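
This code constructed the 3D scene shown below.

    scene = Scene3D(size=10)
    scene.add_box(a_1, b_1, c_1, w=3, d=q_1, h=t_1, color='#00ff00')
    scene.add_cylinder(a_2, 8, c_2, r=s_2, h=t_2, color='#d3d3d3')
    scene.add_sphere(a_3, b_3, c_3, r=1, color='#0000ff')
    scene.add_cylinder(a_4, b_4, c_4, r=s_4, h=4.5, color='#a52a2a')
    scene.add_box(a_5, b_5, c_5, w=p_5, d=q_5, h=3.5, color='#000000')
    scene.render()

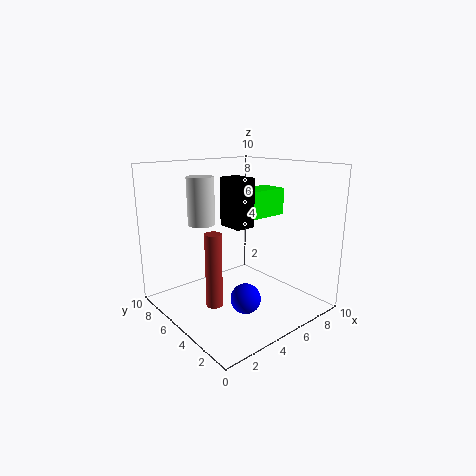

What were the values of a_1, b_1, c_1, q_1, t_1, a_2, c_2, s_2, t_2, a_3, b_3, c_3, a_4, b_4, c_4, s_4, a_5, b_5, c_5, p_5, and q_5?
a_1 = 6.5, b_1 = 5, c_1 = 6, q_1 = 2, t_1 = 2, a_2 = 4, c_2 = 5.5, s_2 = 1, t_2 = 3.5, a_3 = 4, b_3 = 3, c_3 = 1.5, a_4 = 1.5, b_4 = 3, c_4 = 2, s_4 = 0.5, a_5 = 5, b_5 = 5, c_5 = 5.5, p_5 = 1.5, q_5 = 2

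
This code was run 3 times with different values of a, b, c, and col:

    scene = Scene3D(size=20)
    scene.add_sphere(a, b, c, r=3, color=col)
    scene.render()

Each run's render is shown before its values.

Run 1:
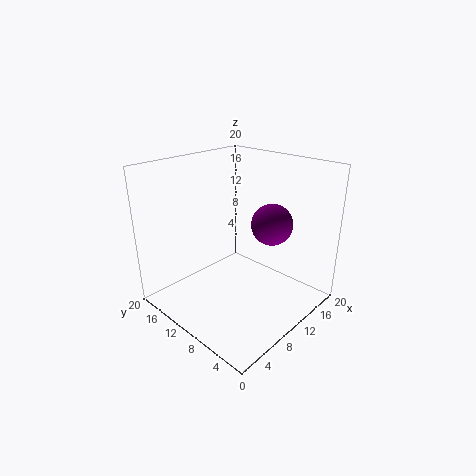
a = 15, b = 8, c = 11, col = 'purple'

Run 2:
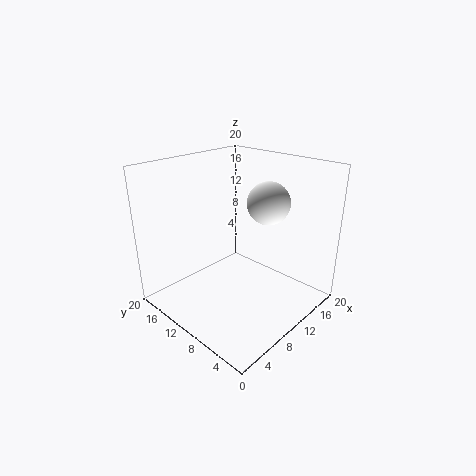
a = 14, b = 8, c = 14.5, col = 'white'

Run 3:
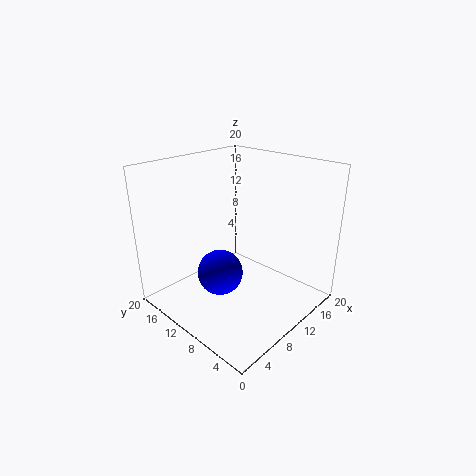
a = 6, b = 9.5, c = 6.5, col = 'blue'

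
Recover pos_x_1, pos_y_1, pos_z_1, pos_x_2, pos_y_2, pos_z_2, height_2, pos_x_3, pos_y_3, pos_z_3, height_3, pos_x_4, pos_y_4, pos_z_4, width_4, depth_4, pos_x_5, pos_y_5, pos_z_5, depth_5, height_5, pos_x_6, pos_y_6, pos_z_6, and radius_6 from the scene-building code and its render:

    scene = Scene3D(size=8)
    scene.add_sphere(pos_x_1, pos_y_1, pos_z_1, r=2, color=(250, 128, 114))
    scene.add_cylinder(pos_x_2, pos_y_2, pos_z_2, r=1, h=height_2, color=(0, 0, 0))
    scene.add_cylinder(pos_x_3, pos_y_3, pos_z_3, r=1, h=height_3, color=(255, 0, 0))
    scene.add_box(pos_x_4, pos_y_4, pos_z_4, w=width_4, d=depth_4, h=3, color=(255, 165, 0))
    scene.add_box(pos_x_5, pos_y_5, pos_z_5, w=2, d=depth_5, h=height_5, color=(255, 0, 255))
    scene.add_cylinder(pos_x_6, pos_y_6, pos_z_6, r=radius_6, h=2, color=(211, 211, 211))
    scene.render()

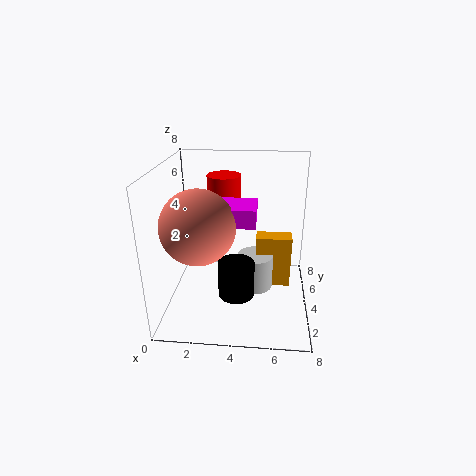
pos_x_1 = 2; pos_y_1 = 3; pos_z_1 = 5; pos_x_2 = 4; pos_y_2 = 3; pos_z_2 = 1; height_2 = 2; pos_x_3 = 3; pos_y_3 = 6; pos_z_3 = 4; height_3 = 3; pos_x_4 = 5; pos_y_4 = 4; pos_z_4 = 1; width_4 = 2; depth_4 = 1; pos_x_5 = 3; pos_y_5 = 3; pos_z_5 = 5; depth_5 = 2; height_5 = 1; pos_x_6 = 5; pos_y_6 = 4; pos_z_6 = 1; radius_6 = 1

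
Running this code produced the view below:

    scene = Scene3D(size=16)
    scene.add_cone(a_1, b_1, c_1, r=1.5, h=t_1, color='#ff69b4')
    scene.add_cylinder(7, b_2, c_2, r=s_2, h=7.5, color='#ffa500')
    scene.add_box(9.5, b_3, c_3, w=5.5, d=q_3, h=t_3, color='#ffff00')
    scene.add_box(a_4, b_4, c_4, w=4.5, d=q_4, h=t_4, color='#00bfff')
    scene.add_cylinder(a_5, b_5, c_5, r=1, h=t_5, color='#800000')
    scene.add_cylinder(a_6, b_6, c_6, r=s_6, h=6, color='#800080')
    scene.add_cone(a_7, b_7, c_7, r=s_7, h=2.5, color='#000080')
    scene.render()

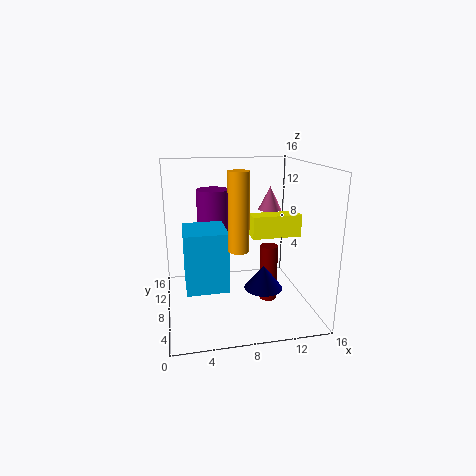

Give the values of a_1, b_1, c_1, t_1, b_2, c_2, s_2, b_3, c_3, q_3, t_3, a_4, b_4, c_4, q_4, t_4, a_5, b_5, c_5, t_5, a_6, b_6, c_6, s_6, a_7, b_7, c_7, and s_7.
a_1 = 13.5; b_1 = 14; c_1 = 9.5; t_1 = 3; b_2 = 3; c_2 = 8.5; s_2 = 1; b_3 = 7; c_3 = 8; q_3 = 2; t_3 = 2.5; a_4 = 2; b_4 = 5; c_4 = 3; q_4 = 5; t_4 = 6.5; a_5 = 11.5; b_5 = 7.5; c_5 = 0.5; t_5 = 6.5; a_6 = 6; b_6 = 13.5; c_6 = 6.5; s_6 = 2; a_7 = 10; b_7 = 4.5; c_7 = 3.5; s_7 = 2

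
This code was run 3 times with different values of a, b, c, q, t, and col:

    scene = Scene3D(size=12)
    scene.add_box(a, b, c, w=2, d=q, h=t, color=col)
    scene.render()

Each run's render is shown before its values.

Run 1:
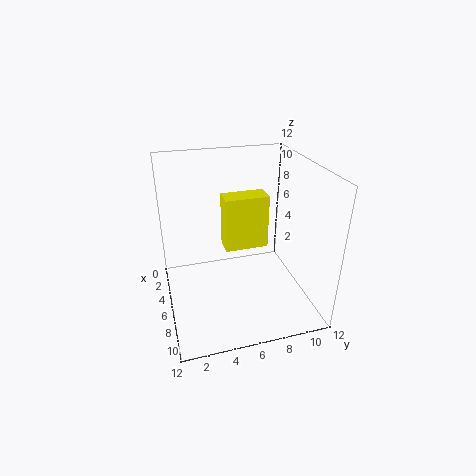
a = 2
b = 5.5
c = 3.5
q = 4
t = 5
col = 'yellow'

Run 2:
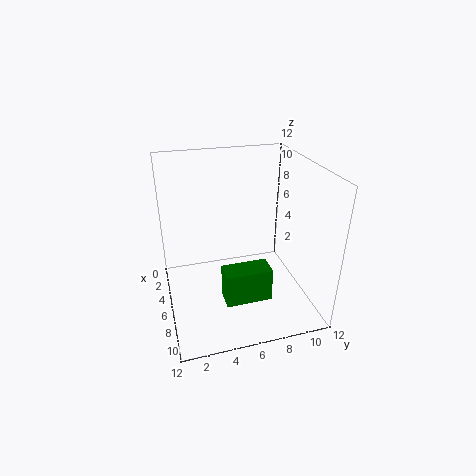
a = 6
b = 4.5
c = 0.5
q = 4
t = 3
col = 'green'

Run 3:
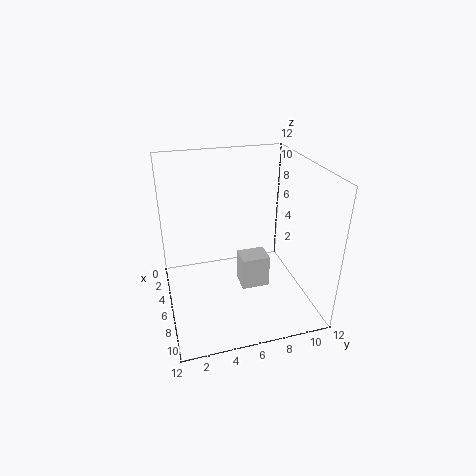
a = 4
b = 6.5
c = 0.5
q = 2.5
t = 3
col = 'lightgray'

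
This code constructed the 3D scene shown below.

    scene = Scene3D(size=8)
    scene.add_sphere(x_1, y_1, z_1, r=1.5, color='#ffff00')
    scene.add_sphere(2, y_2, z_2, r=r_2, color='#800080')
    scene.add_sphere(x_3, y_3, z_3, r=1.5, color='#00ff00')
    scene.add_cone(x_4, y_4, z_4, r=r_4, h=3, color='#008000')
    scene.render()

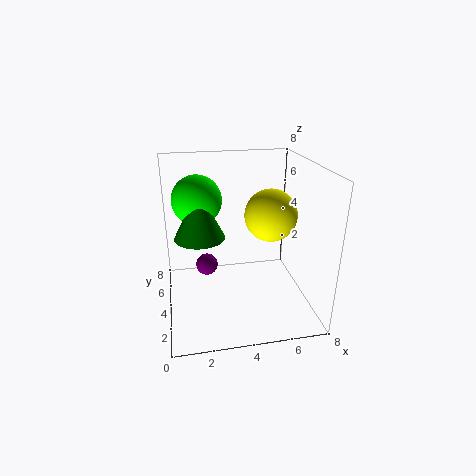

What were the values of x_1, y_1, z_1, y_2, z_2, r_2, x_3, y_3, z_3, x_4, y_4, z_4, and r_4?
x_1 = 6; y_1 = 4.5; z_1 = 5; y_2 = 1.5; z_2 = 4; r_2 = 0.5; x_3 = 2; y_3 = 6.5; z_3 = 5.5; x_4 = 2; y_4 = 5.5; z_4 = 3.5; r_4 = 1.5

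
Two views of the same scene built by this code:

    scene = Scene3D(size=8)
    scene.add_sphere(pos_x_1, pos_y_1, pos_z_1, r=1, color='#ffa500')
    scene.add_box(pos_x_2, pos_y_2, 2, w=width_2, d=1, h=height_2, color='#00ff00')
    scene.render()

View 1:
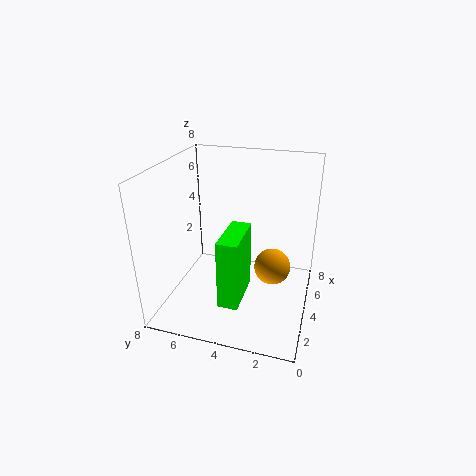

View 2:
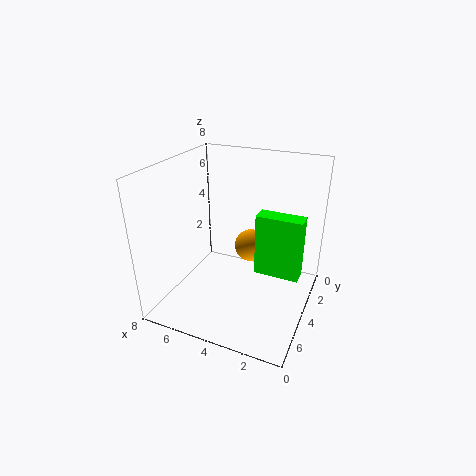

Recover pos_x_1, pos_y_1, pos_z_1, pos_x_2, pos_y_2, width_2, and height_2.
pos_x_1 = 4, pos_y_1 = 2, pos_z_1 = 2.5, pos_x_2 = 0.5, pos_y_2 = 3, width_2 = 2.5, height_2 = 3.5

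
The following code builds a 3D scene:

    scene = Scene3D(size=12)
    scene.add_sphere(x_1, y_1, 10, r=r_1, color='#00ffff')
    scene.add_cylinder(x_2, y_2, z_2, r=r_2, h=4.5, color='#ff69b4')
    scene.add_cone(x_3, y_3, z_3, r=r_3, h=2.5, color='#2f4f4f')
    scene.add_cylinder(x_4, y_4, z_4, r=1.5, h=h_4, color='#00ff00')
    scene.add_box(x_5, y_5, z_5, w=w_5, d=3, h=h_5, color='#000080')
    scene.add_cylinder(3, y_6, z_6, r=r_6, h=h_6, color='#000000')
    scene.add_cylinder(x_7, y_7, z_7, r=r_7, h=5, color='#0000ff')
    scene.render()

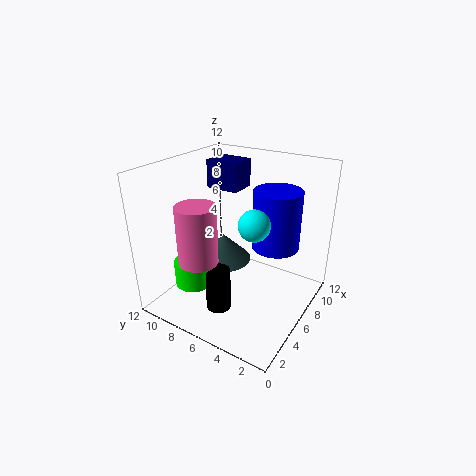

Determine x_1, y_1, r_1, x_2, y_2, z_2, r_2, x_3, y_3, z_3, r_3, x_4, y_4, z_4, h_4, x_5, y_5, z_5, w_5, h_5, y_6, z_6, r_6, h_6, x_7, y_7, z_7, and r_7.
x_1 = 1.5, y_1 = 2, r_1 = 1, x_2 = 2, y_2 = 7, z_2 = 5.5, r_2 = 1.5, x_3 = 7.5, y_3 = 8.5, z_3 = 2.5, r_3 = 2.5, x_4 = 2.5, y_4 = 8, z_4 = 3, h_4 = 2, x_5 = 8, y_5 = 7.5, z_5 = 9, w_5 = 2.5, h_5 = 2.5, y_6 = 6, z_6 = 1, r_6 = 1, h_6 = 3.5, x_7 = 8, y_7 = 3.5, z_7 = 5, r_7 = 2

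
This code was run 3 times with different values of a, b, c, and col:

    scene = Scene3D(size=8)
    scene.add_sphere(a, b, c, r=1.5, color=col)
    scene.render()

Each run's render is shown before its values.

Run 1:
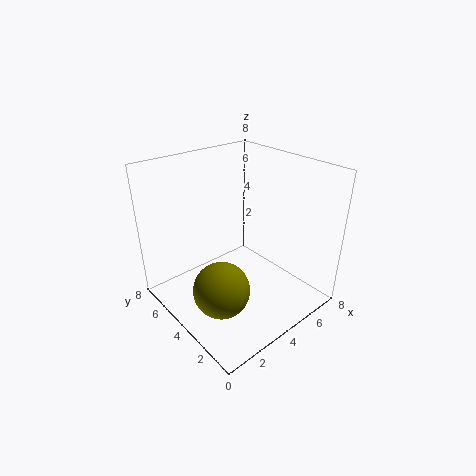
a = 2, b = 3, c = 2, col = 'olive'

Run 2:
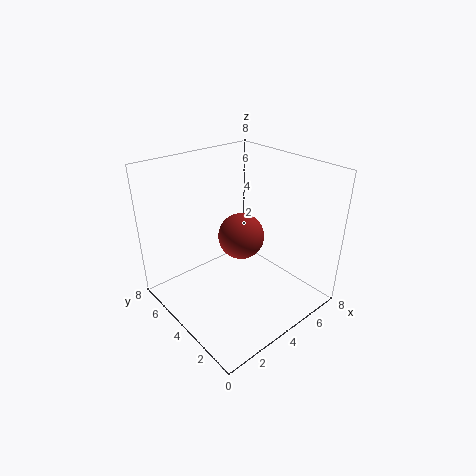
a = 6, b = 6, c = 2.5, col = 'brown'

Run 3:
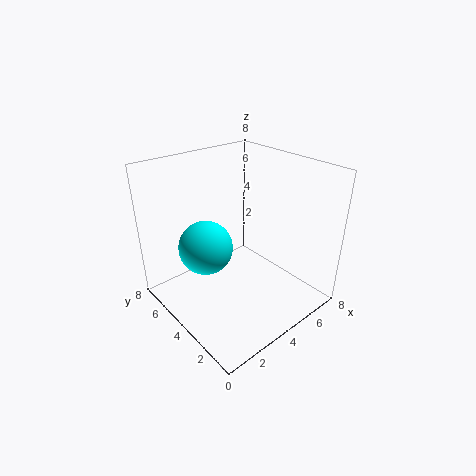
a = 2.5, b = 5, c = 3.5, col = 'cyan'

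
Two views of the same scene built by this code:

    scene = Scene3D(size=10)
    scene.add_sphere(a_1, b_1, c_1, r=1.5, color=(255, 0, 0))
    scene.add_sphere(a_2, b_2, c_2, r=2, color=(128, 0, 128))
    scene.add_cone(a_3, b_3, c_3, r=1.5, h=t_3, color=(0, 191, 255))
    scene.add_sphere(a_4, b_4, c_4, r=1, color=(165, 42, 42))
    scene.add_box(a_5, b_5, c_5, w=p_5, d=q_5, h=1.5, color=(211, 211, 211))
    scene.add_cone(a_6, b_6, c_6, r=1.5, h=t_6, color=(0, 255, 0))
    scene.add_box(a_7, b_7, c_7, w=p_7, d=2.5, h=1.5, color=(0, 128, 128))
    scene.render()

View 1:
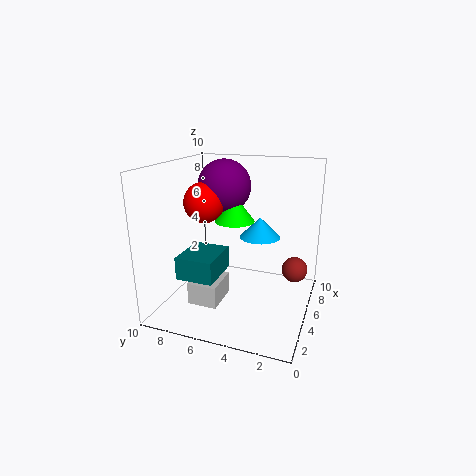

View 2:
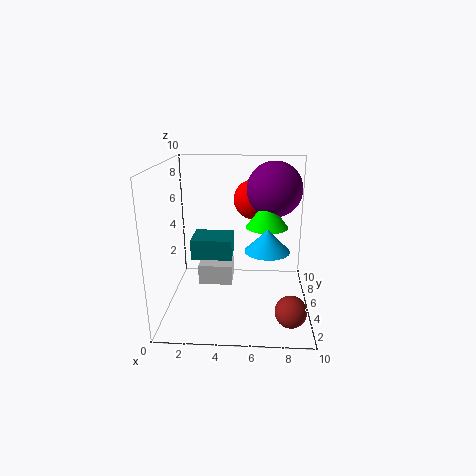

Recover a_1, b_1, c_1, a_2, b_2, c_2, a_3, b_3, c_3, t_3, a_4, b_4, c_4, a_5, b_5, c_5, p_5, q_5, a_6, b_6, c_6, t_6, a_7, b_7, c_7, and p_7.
a_1 = 6; b_1 = 8; c_1 = 7; a_2 = 7.5; b_2 = 7; c_2 = 8; a_3 = 7; b_3 = 4; c_3 = 4.5; t_3 = 1.5; a_4 = 8.5; b_4 = 1.5; c_4 = 1.5; a_5 = 2; b_5 = 5.5; c_5 = 1; p_5 = 2.5; q_5 = 2; a_6 = 7; b_6 = 6; c_6 = 5.5; t_6 = 2; a_7 = 1.5; b_7 = 5.5; c_7 = 3; p_7 = 3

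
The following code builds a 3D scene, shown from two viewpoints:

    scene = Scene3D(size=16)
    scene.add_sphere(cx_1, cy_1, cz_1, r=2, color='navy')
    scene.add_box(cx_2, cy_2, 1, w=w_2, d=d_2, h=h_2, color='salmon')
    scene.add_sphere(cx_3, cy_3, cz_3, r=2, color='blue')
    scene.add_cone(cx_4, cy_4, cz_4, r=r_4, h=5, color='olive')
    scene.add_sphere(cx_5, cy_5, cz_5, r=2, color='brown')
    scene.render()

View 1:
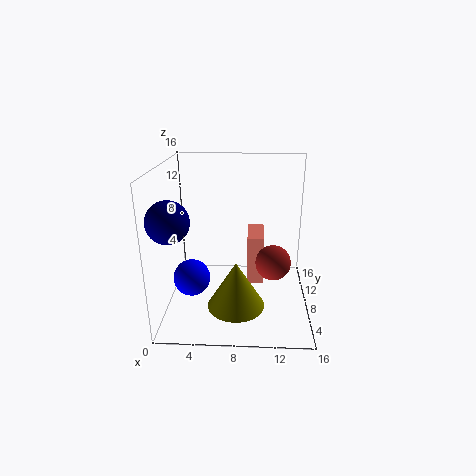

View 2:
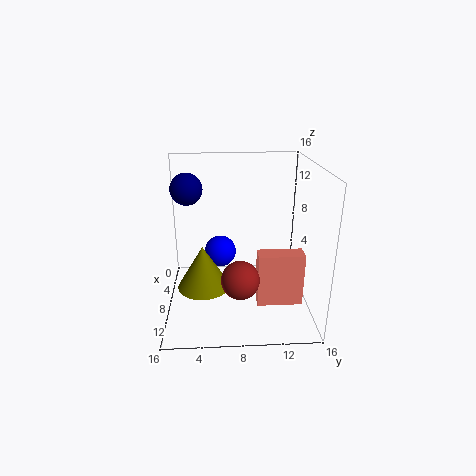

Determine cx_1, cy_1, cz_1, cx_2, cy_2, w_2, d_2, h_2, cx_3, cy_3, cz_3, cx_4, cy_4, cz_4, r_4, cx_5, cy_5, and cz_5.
cx_1 = 2
cy_1 = 2
cz_1 = 12
cx_2 = 9
cy_2 = 10
w_2 = 2
d_2 = 5
h_2 = 6
cx_3 = 3
cy_3 = 6
cz_3 = 4
cx_4 = 8
cy_4 = 4
cz_4 = 2
r_4 = 3
cx_5 = 12
cy_5 = 8
cz_5 = 5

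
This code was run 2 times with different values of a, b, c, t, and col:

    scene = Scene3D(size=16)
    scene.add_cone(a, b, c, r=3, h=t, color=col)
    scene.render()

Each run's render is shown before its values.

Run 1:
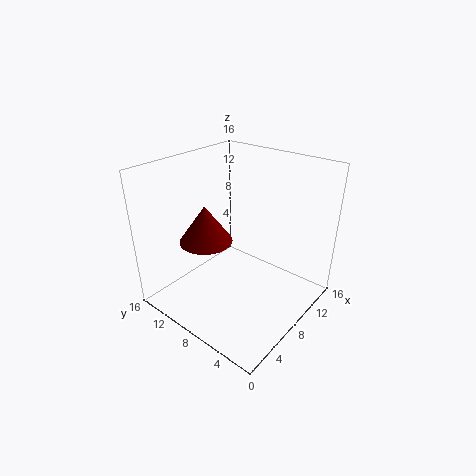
a = 6.25
b = 11.25
c = 7.25
t = 4.25
col = 'maroon'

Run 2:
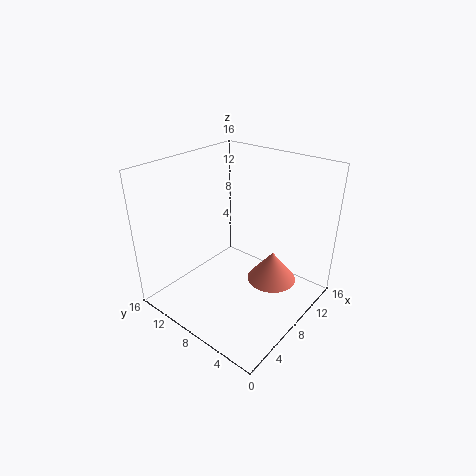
a = 12.25
b = 6
c = 1
t = 3.75
col = 'salmon'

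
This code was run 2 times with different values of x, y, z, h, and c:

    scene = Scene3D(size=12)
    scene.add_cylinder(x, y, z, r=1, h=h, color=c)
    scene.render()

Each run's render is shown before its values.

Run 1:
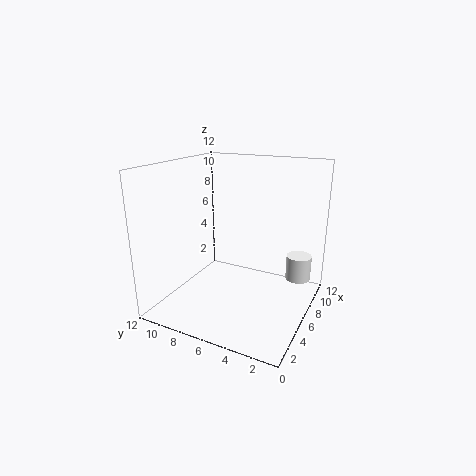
x = 7, y = 1, z = 3, h = 2, c = 'white'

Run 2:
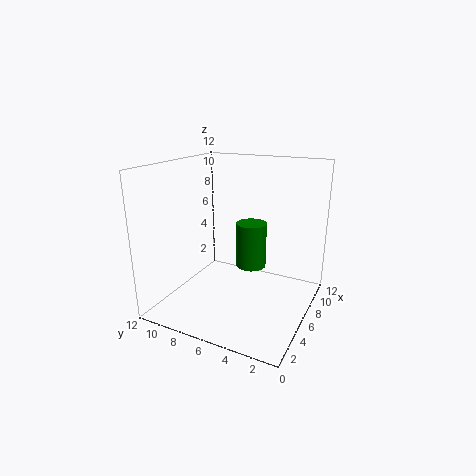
x = 2, y = 3, z = 6, h = 3, c = 'green'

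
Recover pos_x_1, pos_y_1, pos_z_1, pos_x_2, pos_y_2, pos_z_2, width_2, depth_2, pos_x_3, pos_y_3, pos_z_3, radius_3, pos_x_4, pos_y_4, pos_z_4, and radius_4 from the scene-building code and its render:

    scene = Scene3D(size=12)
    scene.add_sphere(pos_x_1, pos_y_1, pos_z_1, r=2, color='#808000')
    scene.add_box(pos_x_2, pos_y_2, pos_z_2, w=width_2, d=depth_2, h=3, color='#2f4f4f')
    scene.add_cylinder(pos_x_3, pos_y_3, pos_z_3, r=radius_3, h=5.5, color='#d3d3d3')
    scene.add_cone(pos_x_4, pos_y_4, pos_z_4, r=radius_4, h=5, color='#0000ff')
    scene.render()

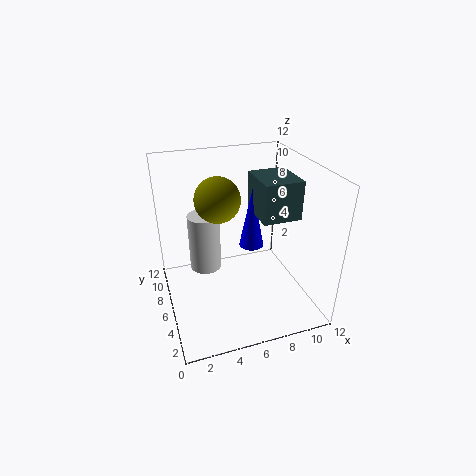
pos_x_1 = 5, pos_y_1 = 8.5, pos_z_1 = 8.5, pos_x_2 = 7, pos_y_2 = 3, pos_z_2 = 8.5, width_2 = 3, depth_2 = 3.5, pos_x_3 = 4, pos_y_3 = 10, pos_z_3 = 1, radius_3 = 1.5, pos_x_4 = 7, pos_y_4 = 5.5, pos_z_4 = 5.5, radius_4 = 1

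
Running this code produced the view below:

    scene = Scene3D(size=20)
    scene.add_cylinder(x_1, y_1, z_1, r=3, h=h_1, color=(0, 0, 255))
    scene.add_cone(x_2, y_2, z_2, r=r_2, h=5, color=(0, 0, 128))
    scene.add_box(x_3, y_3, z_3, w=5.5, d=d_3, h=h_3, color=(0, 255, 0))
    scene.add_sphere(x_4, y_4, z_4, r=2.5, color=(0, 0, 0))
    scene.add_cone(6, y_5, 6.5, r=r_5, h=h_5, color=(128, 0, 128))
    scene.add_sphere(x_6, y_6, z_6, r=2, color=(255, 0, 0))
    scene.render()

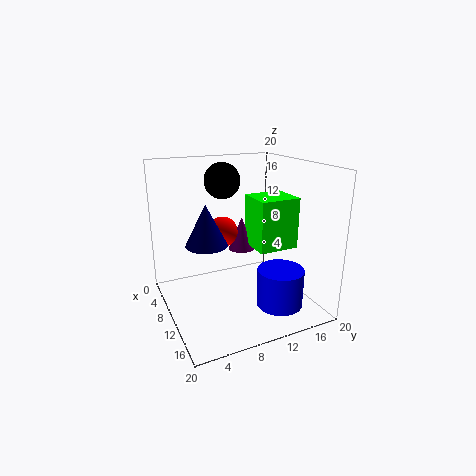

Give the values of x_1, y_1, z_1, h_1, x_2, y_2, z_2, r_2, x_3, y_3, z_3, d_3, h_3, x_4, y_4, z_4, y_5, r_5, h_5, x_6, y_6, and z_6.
x_1 = 16.5
y_1 = 13
z_1 = 2.5
h_1 = 5
x_2 = 14
y_2 = 4
z_2 = 11.5
r_2 = 2.5
x_3 = 6
y_3 = 13
z_3 = 7.5
d_3 = 6
h_3 = 7.5
x_4 = 7
y_4 = 9
z_4 = 17.5
y_5 = 12.5
r_5 = 2
h_5 = 5
x_6 = 10.5
y_6 = 7.5
z_6 = 11.5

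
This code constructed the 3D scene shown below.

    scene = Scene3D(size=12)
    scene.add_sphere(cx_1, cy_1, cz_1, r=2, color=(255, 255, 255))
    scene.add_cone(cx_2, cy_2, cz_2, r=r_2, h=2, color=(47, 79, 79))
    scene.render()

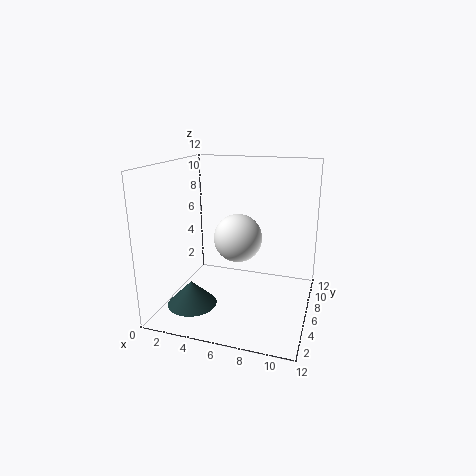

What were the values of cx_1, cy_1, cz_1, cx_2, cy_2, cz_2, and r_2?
cx_1 = 6, cy_1 = 6, cz_1 = 6, cx_2 = 3, cy_2 = 3, cz_2 = 1, r_2 = 2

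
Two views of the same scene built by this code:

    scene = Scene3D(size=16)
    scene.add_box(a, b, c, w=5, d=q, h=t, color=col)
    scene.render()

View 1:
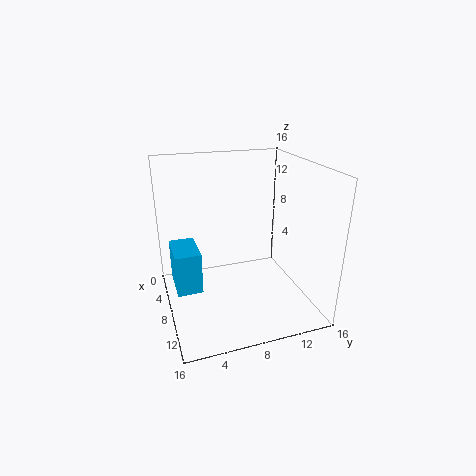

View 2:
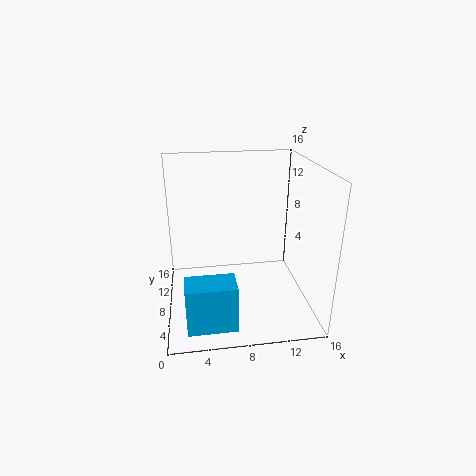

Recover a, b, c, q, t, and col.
a = 2, b = 1, c = 1, q = 3, t = 5, col = 'deepskyblue'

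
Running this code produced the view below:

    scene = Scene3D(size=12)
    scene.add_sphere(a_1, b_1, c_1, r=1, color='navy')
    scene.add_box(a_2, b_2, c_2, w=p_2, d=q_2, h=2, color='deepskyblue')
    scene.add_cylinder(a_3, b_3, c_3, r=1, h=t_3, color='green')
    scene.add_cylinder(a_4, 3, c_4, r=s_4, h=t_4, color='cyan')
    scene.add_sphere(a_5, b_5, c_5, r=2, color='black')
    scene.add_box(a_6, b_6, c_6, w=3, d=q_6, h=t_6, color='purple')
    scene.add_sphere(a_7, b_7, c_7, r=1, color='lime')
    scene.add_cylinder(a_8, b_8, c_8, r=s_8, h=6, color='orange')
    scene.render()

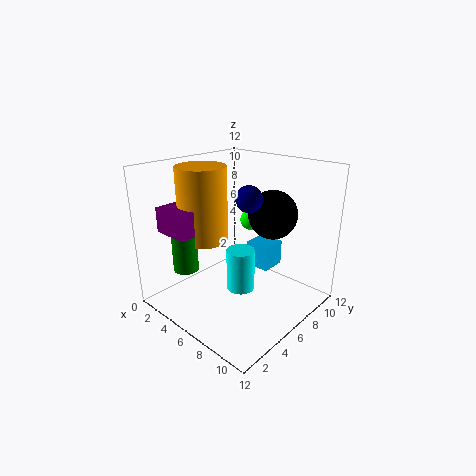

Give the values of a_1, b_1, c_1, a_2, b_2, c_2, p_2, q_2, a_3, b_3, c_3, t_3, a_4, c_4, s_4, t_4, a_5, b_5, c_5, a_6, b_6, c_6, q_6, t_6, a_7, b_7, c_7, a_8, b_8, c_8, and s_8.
a_1 = 8; b_1 = 5; c_1 = 10; a_2 = 7; b_2 = 6; c_2 = 4; p_2 = 2; q_2 = 2; a_3 = 4; b_3 = 2; c_3 = 4; t_3 = 4; a_4 = 9; c_4 = 4; s_4 = 1; t_4 = 3; a_5 = 8; b_5 = 8; c_5 = 8; a_6 = 2; b_6 = 1; c_6 = 7; q_6 = 4; t_6 = 2; a_7 = 4; b_7 = 10; c_7 = 6; a_8 = 4; b_8 = 4; c_8 = 6; s_8 = 2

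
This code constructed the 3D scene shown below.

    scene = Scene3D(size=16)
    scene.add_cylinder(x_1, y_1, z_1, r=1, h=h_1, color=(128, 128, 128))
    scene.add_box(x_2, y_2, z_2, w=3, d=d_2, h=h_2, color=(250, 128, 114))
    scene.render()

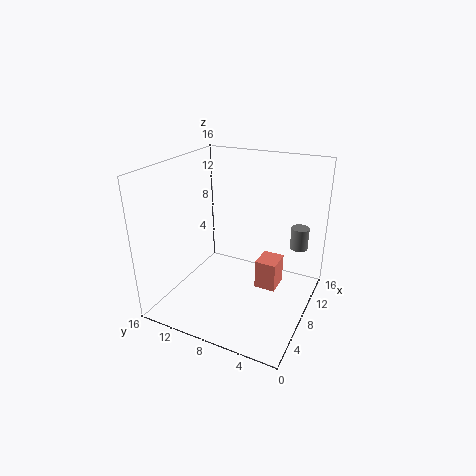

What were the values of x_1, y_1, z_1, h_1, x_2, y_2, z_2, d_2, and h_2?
x_1 = 11.5
y_1 = 2
z_1 = 6.5
h_1 = 2.5
x_2 = 9.5
y_2 = 4
z_2 = 1
d_2 = 2.5
h_2 = 3.5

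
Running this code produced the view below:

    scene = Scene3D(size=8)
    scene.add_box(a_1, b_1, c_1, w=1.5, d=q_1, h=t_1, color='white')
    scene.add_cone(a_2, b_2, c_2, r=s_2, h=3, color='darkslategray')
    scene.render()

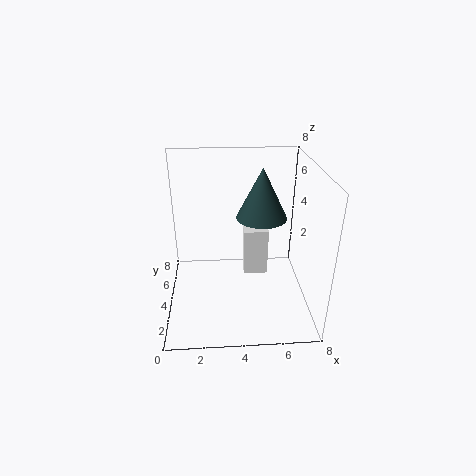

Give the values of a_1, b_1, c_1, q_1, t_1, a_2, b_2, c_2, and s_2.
a_1 = 4.5, b_1 = 5.5, c_1 = 0.5, q_1 = 1, t_1 = 3, a_2 = 5.5, b_2 = 5.5, c_2 = 4.5, s_2 = 1.5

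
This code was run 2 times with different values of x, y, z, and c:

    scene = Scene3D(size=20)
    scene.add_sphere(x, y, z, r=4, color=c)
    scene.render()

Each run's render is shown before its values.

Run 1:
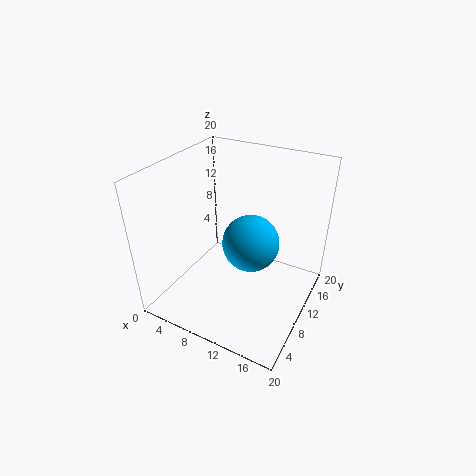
x = 11.5, y = 11, z = 9, c = 'deepskyblue'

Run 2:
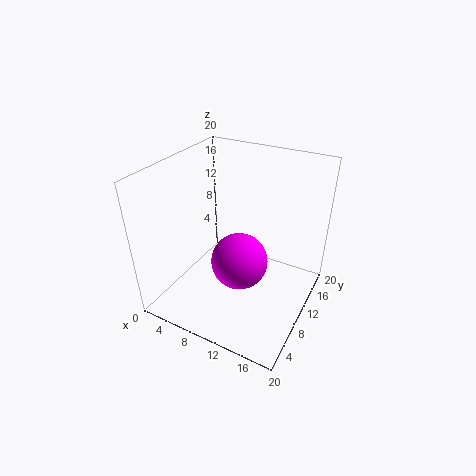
x = 10.5, y = 9.5, z = 6.5, c = 'magenta'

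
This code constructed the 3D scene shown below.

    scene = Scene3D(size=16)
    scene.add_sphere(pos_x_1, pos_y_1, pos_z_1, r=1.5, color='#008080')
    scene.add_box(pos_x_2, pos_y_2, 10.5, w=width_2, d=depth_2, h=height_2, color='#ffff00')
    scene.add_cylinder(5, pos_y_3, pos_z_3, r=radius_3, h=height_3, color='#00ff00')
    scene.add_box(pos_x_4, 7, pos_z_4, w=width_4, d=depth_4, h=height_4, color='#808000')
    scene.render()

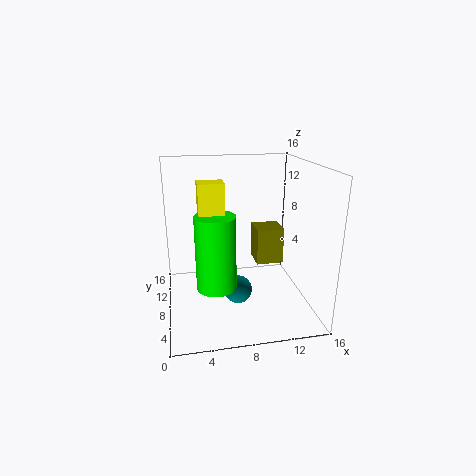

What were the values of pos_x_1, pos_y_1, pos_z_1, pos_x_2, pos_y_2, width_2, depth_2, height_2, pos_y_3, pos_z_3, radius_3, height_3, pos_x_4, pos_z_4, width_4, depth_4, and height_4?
pos_x_1 = 7.5, pos_y_1 = 5.5, pos_z_1 = 3, pos_x_2 = 3.5, pos_y_2 = 4, width_2 = 2.5, depth_2 = 2, height_2 = 4.5, pos_y_3 = 4, pos_z_3 = 4.5, radius_3 = 2, height_3 = 7.5, pos_x_4 = 10, pos_z_4 = 5, width_4 = 3, depth_4 = 3, height_4 = 4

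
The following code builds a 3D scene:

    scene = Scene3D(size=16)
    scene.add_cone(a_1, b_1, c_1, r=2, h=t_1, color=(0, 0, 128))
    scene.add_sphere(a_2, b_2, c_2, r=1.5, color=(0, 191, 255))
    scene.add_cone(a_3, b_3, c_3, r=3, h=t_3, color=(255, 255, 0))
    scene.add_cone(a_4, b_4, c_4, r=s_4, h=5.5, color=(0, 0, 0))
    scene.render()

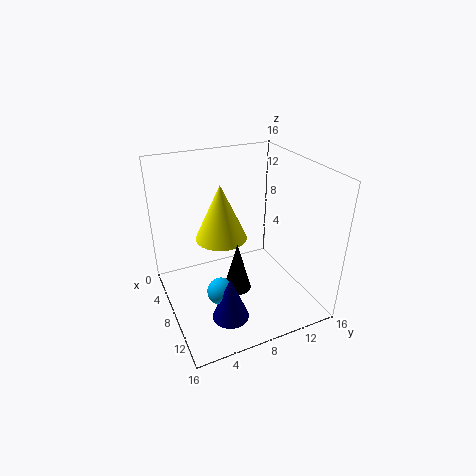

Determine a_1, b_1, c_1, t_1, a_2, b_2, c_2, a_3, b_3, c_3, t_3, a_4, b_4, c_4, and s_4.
a_1 = 11.5; b_1 = 5.5; c_1 = 0.5; t_1 = 5; a_2 = 10; b_2 = 5; c_2 = 3; a_3 = 5.5; b_3 = 7; c_3 = 7; t_3 = 6.5; a_4 = 10; b_4 = 7; c_4 = 3; s_4 = 1.5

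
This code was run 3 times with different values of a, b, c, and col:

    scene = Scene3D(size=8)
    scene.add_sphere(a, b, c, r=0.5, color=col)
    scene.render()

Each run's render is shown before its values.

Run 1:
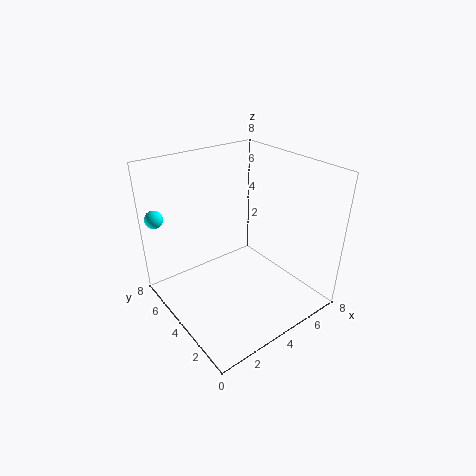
a = 0.5
b = 7
c = 5
col = 'cyan'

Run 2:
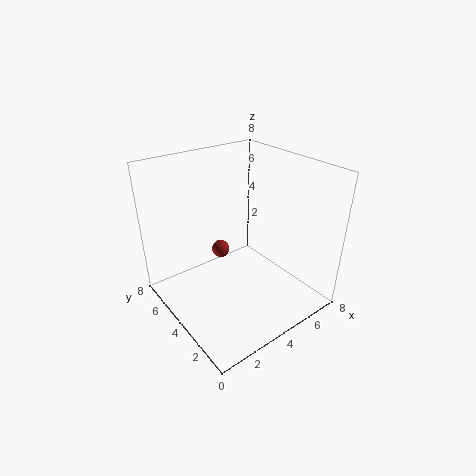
a = 3.5
b = 5
c = 3
col = 'brown'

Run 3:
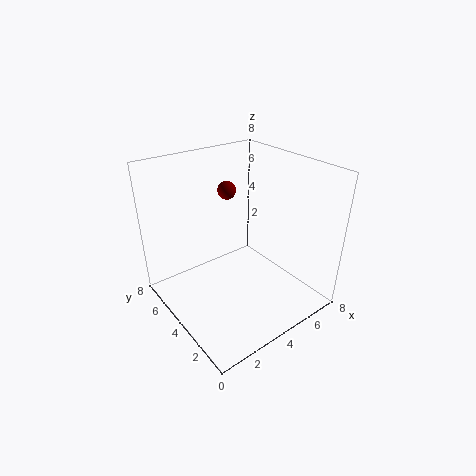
a = 4
b = 5
c = 6.5
col = 'maroon'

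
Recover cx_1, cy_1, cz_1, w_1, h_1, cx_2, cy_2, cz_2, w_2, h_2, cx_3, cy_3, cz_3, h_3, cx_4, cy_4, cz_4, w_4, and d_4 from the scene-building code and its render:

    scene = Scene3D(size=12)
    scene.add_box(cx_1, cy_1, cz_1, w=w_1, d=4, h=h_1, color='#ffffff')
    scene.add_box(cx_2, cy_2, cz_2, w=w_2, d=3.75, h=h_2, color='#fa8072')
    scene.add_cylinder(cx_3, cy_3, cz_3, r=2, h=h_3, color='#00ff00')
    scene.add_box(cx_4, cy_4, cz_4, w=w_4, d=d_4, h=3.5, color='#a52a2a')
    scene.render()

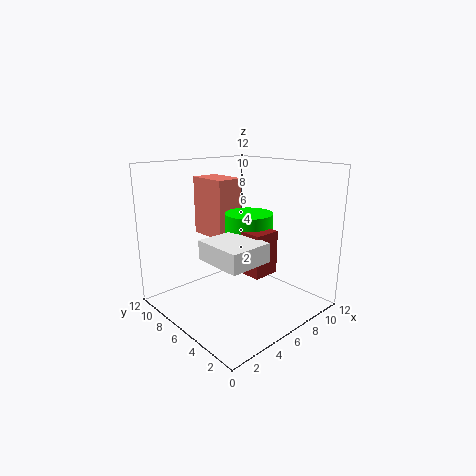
cx_1 = 2, cy_1 = 2, cz_1 = 5.25, w_1 = 3.5, h_1 = 1.5, cx_2 = 5.75, cy_2 = 8, cz_2 = 5.25, w_2 = 2.5, h_2 = 5.25, cx_3 = 7, cy_3 = 5.75, cz_3 = 6.25, h_3 = 1.75, cx_4 = 5.25, cy_4 = 3, cz_4 = 3.5, w_4 = 2.25, d_4 = 2.5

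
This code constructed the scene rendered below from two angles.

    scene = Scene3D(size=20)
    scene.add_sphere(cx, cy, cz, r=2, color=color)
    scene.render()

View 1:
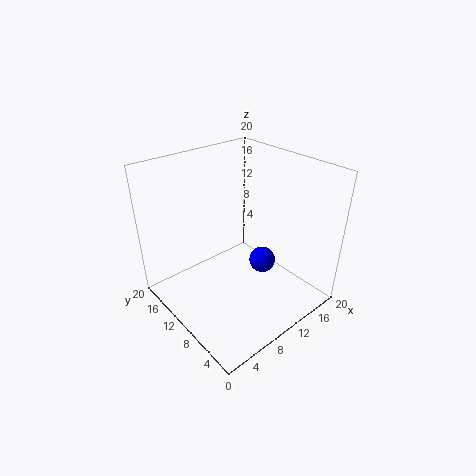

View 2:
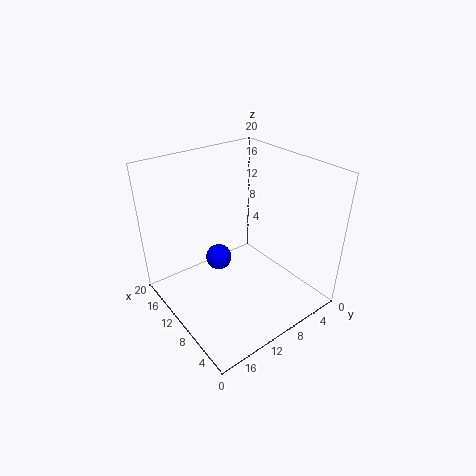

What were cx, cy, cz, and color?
cx = 15, cy = 10, cz = 4, color = 'blue'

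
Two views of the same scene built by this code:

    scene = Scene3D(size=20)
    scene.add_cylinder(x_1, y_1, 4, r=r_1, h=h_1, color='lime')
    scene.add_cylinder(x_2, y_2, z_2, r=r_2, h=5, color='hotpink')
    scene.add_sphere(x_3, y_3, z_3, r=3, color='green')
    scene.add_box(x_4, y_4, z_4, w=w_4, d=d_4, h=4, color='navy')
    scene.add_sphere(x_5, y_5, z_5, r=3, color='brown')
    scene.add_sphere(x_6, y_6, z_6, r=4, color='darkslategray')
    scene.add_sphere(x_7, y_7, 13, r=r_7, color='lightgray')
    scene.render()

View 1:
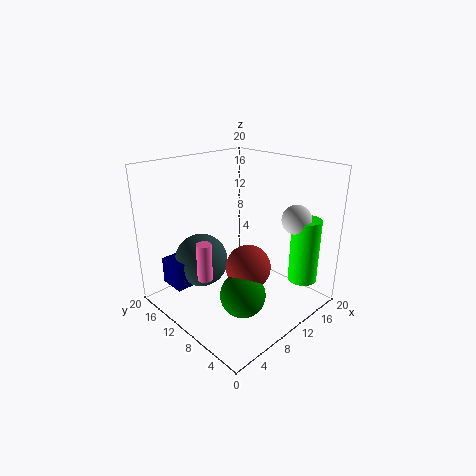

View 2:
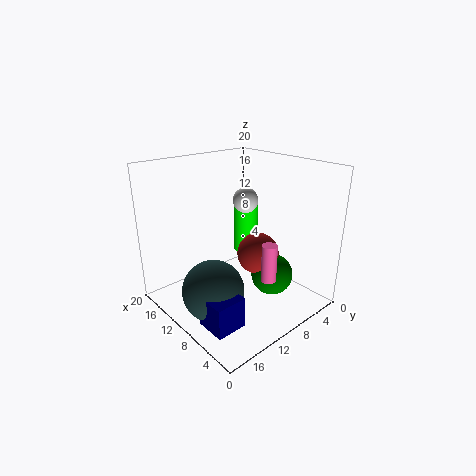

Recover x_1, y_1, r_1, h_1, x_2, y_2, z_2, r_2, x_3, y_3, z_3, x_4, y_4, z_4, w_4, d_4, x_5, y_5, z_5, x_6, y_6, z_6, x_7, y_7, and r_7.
x_1 = 16
y_1 = 3
r_1 = 2
h_1 = 9
x_2 = 4
y_2 = 10
z_2 = 6
r_2 = 1
x_3 = 7
y_3 = 6
z_3 = 4
x_4 = 3
y_4 = 15
z_4 = 2
w_4 = 4
d_4 = 4
x_5 = 9
y_5 = 7
z_5 = 7
x_6 = 8
y_6 = 16
z_6 = 5
x_7 = 15
y_7 = 4
r_7 = 2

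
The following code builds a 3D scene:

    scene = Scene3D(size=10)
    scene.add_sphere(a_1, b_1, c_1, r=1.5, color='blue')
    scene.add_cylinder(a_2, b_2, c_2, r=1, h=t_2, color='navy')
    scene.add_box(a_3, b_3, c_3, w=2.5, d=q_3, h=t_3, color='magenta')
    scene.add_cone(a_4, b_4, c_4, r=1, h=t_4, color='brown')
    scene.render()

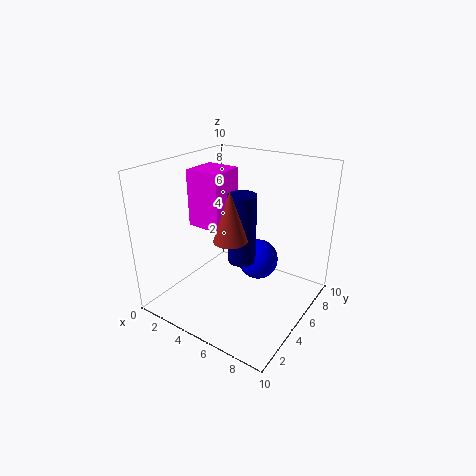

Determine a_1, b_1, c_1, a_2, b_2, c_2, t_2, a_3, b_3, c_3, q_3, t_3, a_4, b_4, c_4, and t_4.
a_1 = 5.5, b_1 = 7, c_1 = 2.5, a_2 = 5, b_2 = 5.5, c_2 = 3, t_2 = 5, a_3 = 1.5, b_3 = 4, c_3 = 5.5, q_3 = 2.5, t_3 = 4, a_4 = 6.5, b_4 = 2, c_4 = 6.5, t_4 = 3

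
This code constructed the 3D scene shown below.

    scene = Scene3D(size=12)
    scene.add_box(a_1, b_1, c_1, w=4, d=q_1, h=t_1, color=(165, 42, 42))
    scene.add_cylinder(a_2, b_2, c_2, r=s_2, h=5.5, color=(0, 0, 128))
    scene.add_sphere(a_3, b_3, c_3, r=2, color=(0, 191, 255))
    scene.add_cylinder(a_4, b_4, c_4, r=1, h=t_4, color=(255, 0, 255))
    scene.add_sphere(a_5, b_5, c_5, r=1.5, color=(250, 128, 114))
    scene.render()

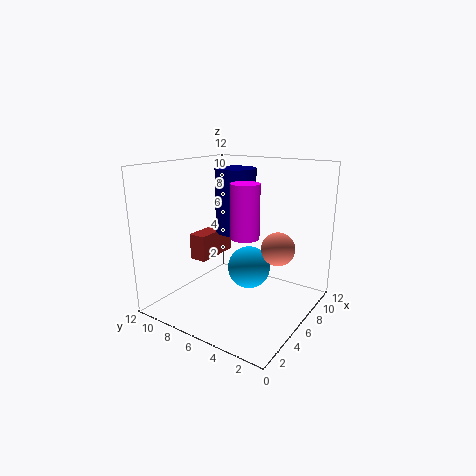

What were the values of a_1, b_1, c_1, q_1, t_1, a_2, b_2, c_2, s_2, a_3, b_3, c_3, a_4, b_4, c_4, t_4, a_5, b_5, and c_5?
a_1 = 4.5
b_1 = 8.5
c_1 = 3.75
q_1 = 1.5
t_1 = 2.25
a_2 = 7.5
b_2 = 7.25
c_2 = 6
s_2 = 1.75
a_3 = 9
b_3 = 6.75
c_3 = 2
a_4 = 2.75
b_4 = 3.25
c_4 = 7.5
t_4 = 3.75
a_5 = 9
b_5 = 3.75
c_5 = 4.5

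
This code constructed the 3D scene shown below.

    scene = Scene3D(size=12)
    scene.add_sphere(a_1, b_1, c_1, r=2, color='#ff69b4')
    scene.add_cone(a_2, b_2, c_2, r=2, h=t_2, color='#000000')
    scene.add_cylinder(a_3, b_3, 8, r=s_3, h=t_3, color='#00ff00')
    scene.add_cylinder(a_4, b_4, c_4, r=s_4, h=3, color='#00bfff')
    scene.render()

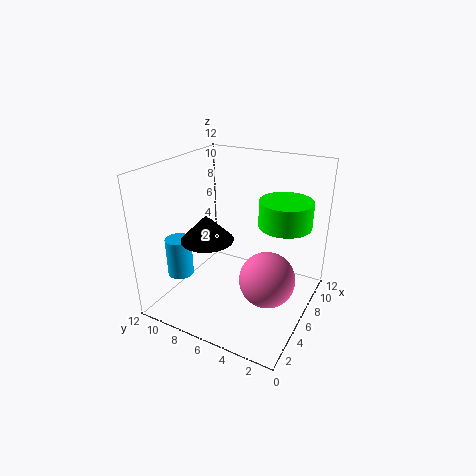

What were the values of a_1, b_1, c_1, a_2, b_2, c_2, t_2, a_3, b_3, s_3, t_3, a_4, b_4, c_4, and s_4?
a_1 = 3; b_1 = 2; c_1 = 5; a_2 = 3; b_2 = 7; c_2 = 7; t_2 = 2; a_3 = 6; b_3 = 2; s_3 = 2; t_3 = 2; a_4 = 2; b_4 = 9; c_4 = 4; s_4 = 1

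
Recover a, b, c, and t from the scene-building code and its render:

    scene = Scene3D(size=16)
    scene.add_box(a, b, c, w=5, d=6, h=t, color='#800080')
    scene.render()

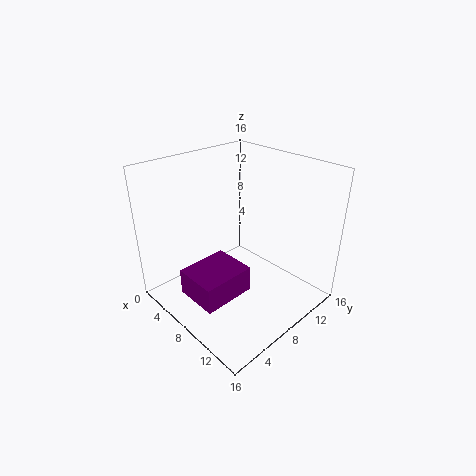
a = 5, b = 2, c = 2, t = 3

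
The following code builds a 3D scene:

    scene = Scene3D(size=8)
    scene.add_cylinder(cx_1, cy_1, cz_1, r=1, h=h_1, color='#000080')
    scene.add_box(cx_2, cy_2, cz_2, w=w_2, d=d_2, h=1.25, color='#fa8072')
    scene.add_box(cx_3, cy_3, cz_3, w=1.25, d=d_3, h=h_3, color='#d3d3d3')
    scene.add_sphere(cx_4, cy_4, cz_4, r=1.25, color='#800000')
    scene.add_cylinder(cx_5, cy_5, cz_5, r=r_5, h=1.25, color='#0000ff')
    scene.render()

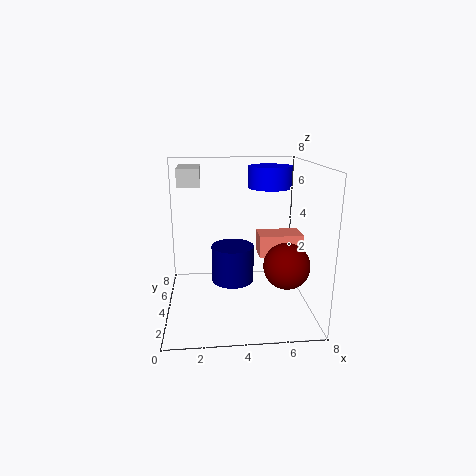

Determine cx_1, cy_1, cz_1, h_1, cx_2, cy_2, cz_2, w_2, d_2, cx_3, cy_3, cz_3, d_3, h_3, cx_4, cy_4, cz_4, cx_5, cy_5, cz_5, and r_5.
cx_1 = 3.5; cy_1 = 1.5; cz_1 = 2.75; h_1 = 1.75; cx_2 = 5.25; cy_2 = 4; cz_2 = 2.75; w_2 = 2.5; d_2 = 1.5; cx_3 = 0.75; cy_3 = 4.5; cz_3 = 6.75; d_3 = 2.25; h_3 = 1; cx_4 = 6.5; cy_4 = 2.75; cz_4 = 2.75; cx_5 = 6; cy_5 = 5.5; cz_5 = 6.5; r_5 = 1.25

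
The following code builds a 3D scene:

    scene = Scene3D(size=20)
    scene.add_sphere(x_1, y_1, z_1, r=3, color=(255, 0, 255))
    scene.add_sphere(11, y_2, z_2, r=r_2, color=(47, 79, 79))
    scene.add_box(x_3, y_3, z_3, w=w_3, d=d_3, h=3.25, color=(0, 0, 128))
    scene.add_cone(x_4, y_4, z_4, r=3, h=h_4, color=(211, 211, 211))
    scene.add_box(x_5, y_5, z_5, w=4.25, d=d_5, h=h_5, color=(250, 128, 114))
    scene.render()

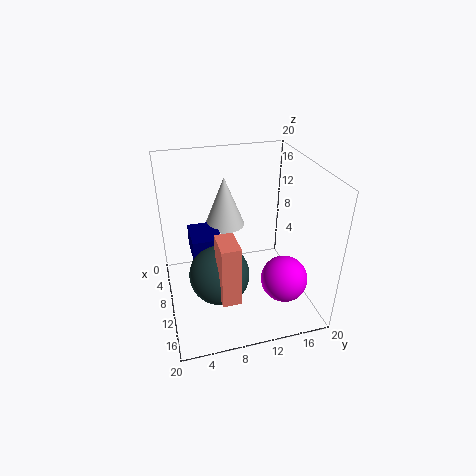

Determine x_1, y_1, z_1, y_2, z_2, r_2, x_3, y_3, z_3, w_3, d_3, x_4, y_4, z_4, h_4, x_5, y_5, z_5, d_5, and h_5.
x_1 = 16.25, y_1 = 14.5, z_1 = 6.75, y_2 = 7, z_2 = 5, r_2 = 4.25, x_3 = 4, y_3 = 3.75, z_3 = 6.5, w_3 = 5.5, d_3 = 4.25, x_4 = 4.25, y_4 = 9.5, z_4 = 9.25, h_4 = 7.5, x_5 = 12, y_5 = 6.25, z_5 = 3.75, d_5 = 2.5, h_5 = 8.5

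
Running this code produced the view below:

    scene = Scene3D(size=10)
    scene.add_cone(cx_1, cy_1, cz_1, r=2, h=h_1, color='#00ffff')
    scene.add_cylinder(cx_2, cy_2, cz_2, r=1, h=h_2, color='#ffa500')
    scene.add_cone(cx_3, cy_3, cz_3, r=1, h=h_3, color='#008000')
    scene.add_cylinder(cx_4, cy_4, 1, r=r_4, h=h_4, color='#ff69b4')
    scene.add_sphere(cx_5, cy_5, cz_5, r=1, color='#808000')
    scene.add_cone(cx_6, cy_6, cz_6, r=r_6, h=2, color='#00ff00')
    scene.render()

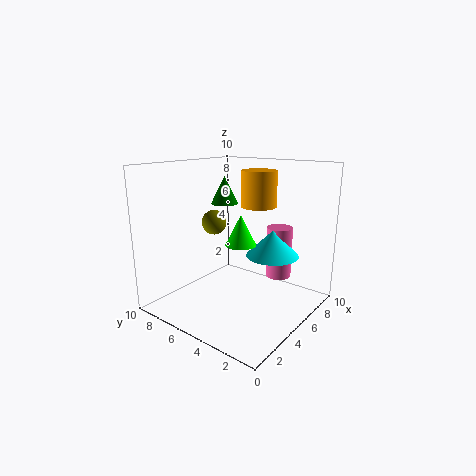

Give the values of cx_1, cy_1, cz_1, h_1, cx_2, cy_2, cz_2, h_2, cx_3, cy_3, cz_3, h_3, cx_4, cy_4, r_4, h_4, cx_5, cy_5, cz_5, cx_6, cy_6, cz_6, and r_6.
cx_1 = 8; cy_1 = 4; cz_1 = 3; h_1 = 2; cx_2 = 3; cy_2 = 2; cz_2 = 8; h_2 = 2; cx_3 = 6; cy_3 = 7; cz_3 = 7; h_3 = 2; cx_4 = 9; cy_4 = 4; r_4 = 1; h_4 = 4; cx_5 = 7; cy_5 = 9; cz_5 = 5; cx_6 = 4; cy_6 = 4; cz_6 = 5; r_6 = 1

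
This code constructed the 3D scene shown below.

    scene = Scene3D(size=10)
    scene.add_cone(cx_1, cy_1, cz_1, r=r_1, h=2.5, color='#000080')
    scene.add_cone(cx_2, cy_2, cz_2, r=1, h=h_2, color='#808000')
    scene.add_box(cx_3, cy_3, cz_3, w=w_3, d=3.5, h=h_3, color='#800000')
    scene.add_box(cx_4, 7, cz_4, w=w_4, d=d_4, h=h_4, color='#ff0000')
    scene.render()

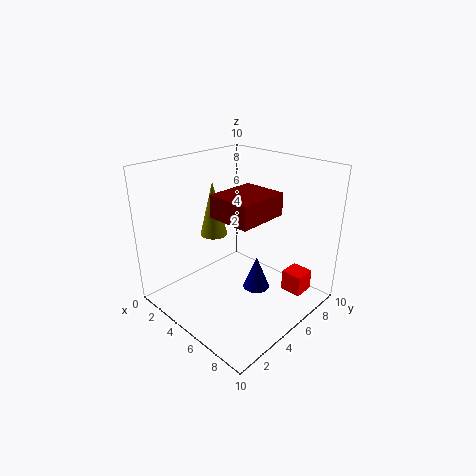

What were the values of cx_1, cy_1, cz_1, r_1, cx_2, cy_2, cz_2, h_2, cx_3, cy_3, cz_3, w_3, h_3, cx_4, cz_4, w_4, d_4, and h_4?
cx_1 = 5.5
cy_1 = 6.5
cz_1 = 0.5
r_1 = 1
cx_2 = 2.5
cy_2 = 5
cz_2 = 4.5
h_2 = 4
cx_3 = 4.5
cy_3 = 3
cz_3 = 7
w_3 = 3
h_3 = 1.5
cx_4 = 7.5
cz_4 = 1
w_4 = 1.5
d_4 = 1.5
h_4 = 1.5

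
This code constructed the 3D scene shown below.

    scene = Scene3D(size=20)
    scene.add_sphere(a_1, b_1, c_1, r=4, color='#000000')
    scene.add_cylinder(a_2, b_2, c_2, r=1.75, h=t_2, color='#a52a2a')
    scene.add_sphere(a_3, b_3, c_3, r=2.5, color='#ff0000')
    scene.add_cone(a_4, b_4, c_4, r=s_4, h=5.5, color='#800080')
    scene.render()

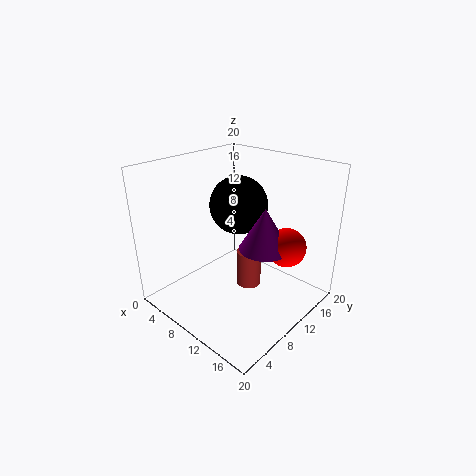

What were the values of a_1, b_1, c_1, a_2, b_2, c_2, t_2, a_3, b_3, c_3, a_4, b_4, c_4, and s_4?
a_1 = 9; b_1 = 11.25; c_1 = 14.25; a_2 = 11; b_2 = 11.25; c_2 = 2.5; t_2 = 5.25; a_3 = 17; b_3 = 11.5; c_3 = 10.5; a_4 = 14.75; b_4 = 9.75; c_4 = 10.25; s_4 = 3.25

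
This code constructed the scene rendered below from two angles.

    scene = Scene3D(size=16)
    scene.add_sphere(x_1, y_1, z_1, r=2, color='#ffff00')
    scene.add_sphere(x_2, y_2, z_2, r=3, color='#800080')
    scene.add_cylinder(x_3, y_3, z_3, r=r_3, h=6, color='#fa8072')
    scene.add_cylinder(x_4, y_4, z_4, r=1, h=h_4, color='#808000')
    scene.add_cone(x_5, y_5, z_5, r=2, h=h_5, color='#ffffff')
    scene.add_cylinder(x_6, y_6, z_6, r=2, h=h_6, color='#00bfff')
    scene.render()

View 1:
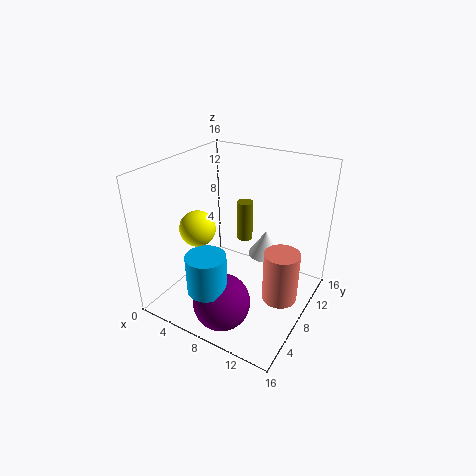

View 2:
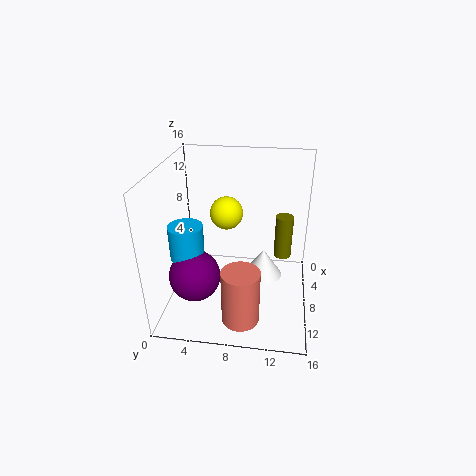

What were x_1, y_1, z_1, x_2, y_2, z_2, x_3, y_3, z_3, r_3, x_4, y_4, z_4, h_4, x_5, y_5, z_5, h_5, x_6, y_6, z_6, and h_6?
x_1 = 4, y_1 = 6, z_1 = 9, x_2 = 9, y_2 = 3, z_2 = 3, x_3 = 13, y_3 = 9, z_3 = 1, r_3 = 2, x_4 = 6, y_4 = 13, z_4 = 5, h_4 = 5, x_5 = 10, y_5 = 11, z_5 = 5, h_5 = 3, x_6 = 8, y_6 = 2, z_6 = 5, h_6 = 4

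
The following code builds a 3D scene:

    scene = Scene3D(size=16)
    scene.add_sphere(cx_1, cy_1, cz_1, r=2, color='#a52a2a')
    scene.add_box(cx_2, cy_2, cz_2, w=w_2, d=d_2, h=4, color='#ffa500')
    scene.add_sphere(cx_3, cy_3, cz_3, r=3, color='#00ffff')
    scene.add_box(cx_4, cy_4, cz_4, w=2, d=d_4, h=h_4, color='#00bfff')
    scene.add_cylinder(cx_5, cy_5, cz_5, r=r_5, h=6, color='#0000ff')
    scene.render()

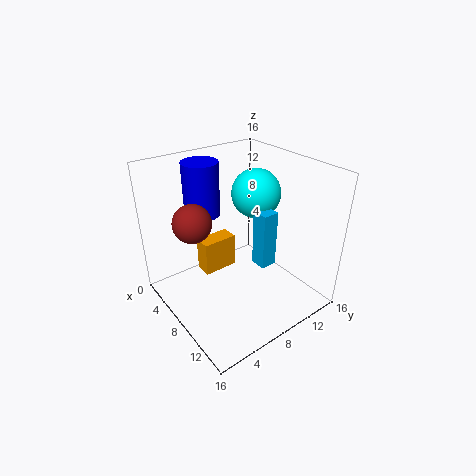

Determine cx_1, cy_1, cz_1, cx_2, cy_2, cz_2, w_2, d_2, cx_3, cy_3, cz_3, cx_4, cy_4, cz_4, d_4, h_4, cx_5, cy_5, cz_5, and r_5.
cx_1 = 7; cy_1 = 3; cz_1 = 11; cx_2 = 4; cy_2 = 5; cz_2 = 3; w_2 = 2; d_2 = 4; cx_3 = 5; cy_3 = 13; cz_3 = 11; cx_4 = 7; cy_4 = 11; cz_4 = 3; d_4 = 2; h_4 = 7; cx_5 = 4; cy_5 = 6; cz_5 = 10; r_5 = 2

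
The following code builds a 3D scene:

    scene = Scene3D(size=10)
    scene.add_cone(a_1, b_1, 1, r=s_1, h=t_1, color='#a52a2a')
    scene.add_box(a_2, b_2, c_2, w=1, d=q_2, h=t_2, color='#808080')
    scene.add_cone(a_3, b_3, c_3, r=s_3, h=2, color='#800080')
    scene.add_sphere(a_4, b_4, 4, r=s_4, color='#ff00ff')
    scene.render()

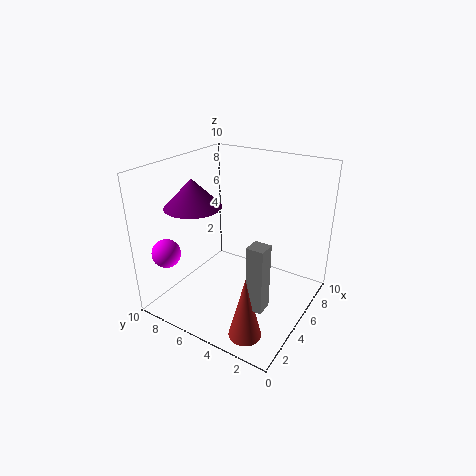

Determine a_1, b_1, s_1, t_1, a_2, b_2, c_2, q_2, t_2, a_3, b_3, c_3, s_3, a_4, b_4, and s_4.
a_1 = 1, b_1 = 2, s_1 = 1, t_1 = 4, a_2 = 1, b_2 = 1, c_2 = 3, q_2 = 1, t_2 = 4, a_3 = 4, b_3 = 8, c_3 = 7, s_3 = 2, a_4 = 2, b_4 = 9, s_4 = 1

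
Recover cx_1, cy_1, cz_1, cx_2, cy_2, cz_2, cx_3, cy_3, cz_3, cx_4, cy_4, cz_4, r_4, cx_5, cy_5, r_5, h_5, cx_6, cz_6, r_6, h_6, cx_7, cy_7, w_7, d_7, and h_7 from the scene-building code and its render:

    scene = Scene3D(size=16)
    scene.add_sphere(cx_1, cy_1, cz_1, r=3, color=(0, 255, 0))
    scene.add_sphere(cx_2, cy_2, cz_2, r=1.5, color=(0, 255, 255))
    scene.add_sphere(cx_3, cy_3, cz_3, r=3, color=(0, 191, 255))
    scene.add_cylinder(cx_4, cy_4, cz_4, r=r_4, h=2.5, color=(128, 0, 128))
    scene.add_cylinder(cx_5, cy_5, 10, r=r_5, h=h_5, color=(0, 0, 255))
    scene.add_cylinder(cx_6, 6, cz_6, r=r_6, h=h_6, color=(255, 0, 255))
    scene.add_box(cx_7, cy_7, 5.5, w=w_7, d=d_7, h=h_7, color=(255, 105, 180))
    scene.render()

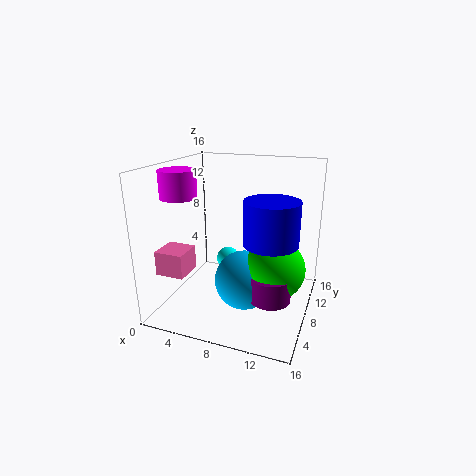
cx_1 = 13, cy_1 = 5, cz_1 = 6.5, cx_2 = 4.5, cy_2 = 13.5, cz_2 = 2.5, cx_3 = 10, cy_3 = 4.5, cz_3 = 5, cx_4 = 13, cy_4 = 3.5, cz_4 = 4, r_4 = 2, cx_5 = 13, cy_5 = 3, r_5 = 2.5, h_5 = 4, cx_6 = 2, cz_6 = 12.5, r_6 = 2, h_6 = 3, cx_7 = 1.5, cy_7 = 1.5, w_7 = 3, d_7 = 3, h_7 = 2.5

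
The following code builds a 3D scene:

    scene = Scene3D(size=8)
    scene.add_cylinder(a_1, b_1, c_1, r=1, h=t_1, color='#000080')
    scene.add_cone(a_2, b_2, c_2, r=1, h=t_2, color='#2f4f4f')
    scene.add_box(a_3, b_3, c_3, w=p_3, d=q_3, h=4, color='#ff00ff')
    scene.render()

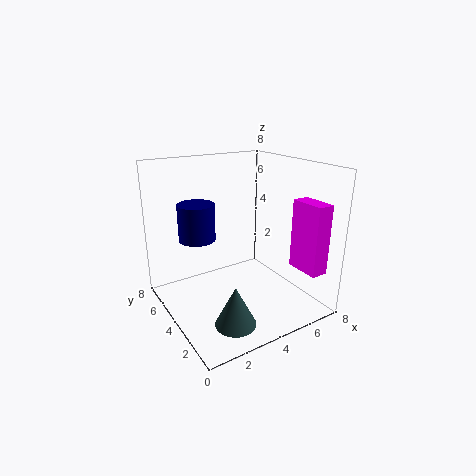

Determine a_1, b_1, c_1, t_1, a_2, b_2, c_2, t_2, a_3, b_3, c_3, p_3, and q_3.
a_1 = 2, b_1 = 5, c_1 = 4, t_1 = 2, a_2 = 2, b_2 = 1, c_2 = 1, t_2 = 2, a_3 = 7, b_3 = 1, c_3 = 2, p_3 = 1, q_3 = 2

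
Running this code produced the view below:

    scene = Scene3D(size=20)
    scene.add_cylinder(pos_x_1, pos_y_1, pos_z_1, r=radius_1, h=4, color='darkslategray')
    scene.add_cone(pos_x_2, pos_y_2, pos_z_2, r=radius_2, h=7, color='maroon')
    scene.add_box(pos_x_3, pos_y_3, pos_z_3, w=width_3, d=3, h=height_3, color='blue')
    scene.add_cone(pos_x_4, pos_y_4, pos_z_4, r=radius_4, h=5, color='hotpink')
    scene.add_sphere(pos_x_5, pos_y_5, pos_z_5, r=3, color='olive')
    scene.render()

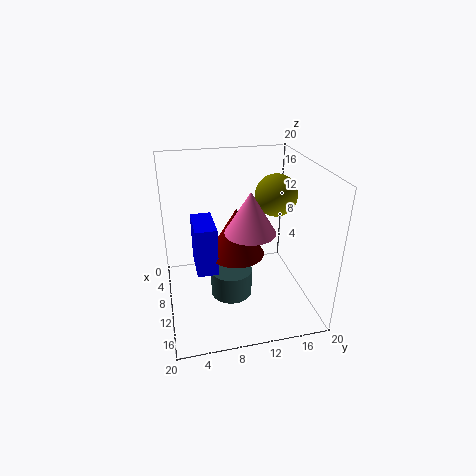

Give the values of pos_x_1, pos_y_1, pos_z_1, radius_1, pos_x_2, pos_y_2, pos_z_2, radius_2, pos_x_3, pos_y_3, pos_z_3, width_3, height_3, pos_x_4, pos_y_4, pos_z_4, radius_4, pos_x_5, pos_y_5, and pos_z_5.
pos_x_1 = 10, pos_y_1 = 9, pos_z_1 = 1, radius_1 = 3, pos_x_2 = 9, pos_y_2 = 10, pos_z_2 = 7, radius_2 = 4, pos_x_3 = 5, pos_y_3 = 4, pos_z_3 = 5, width_3 = 6, height_3 = 7, pos_x_4 = 16, pos_y_4 = 10, pos_z_4 = 14, radius_4 = 3, pos_x_5 = 8, pos_y_5 = 16, pos_z_5 = 15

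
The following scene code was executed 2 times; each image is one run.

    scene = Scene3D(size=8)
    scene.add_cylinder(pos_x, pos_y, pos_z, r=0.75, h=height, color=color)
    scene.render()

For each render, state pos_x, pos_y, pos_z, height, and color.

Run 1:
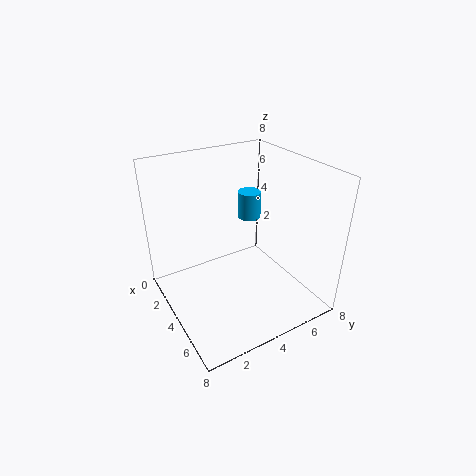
pos_x = 1.25; pos_y = 6.5; pos_z = 3.5; height = 1.75; color = 'deepskyblue'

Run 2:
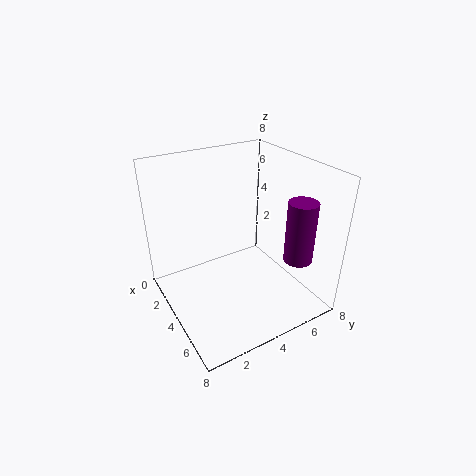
pos_x = 6.75; pos_y = 6; pos_z = 3.5; height = 3.25; color = 'purple'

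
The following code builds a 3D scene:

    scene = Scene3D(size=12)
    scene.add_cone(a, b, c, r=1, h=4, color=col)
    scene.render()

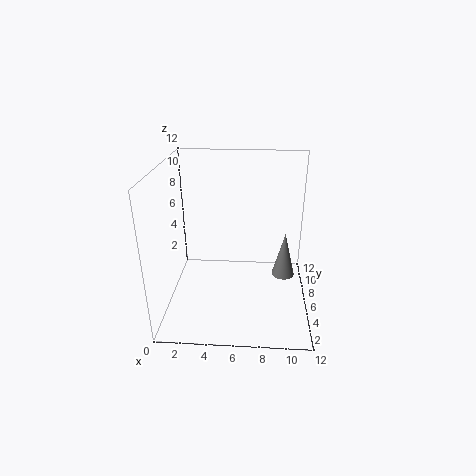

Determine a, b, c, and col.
a = 10; b = 7; c = 2; col = 'gray'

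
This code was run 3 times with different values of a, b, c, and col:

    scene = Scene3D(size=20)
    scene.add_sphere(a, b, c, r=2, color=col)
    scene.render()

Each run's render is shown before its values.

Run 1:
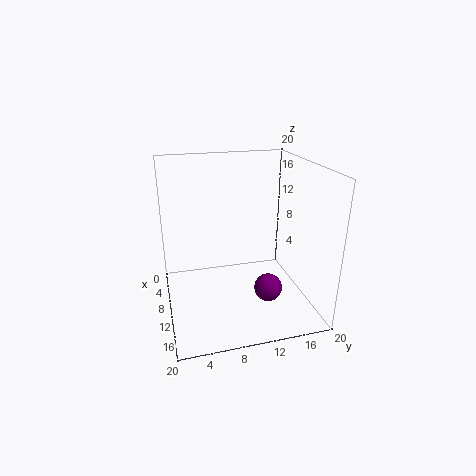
a = 12; b = 14; c = 2.5; col = 'purple'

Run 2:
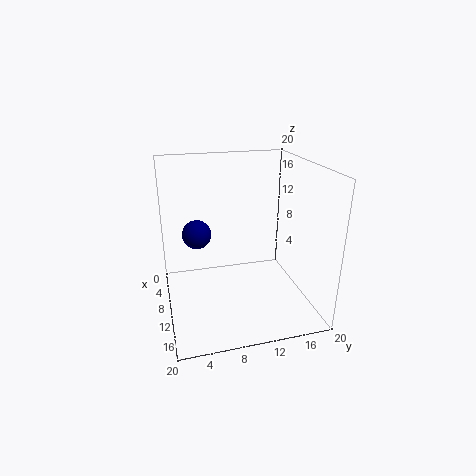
a = 8.5; b = 4.5; c = 10.5; col = 'navy'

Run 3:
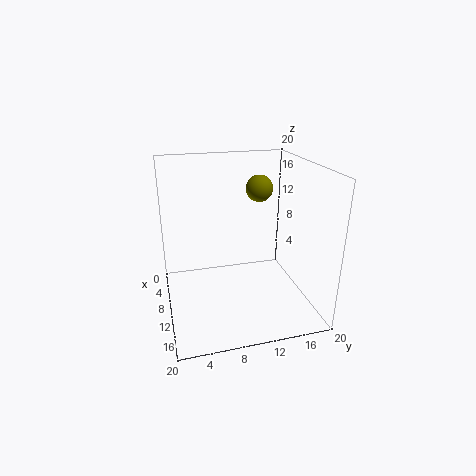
a = 5.5; b = 14.5; c = 15.5; col = 'olive'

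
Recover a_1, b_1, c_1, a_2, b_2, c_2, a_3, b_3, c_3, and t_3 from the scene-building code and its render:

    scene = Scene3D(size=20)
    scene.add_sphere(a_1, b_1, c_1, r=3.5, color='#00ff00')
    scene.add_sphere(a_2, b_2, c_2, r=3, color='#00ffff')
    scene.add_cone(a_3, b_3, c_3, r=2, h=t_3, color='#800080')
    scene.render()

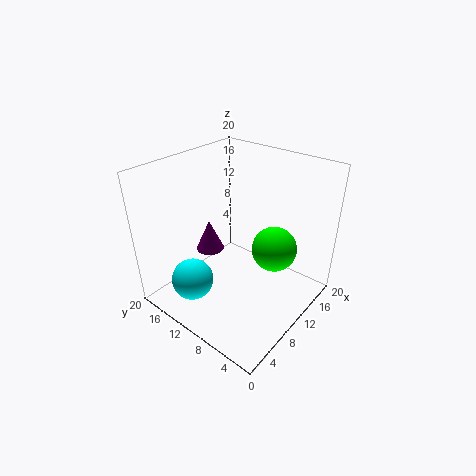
a_1 = 16.5; b_1 = 8; c_1 = 5.5; a_2 = 5; b_2 = 14.5; c_2 = 3.5; a_3 = 9; b_3 = 14.5; c_3 = 7; t_3 = 4.5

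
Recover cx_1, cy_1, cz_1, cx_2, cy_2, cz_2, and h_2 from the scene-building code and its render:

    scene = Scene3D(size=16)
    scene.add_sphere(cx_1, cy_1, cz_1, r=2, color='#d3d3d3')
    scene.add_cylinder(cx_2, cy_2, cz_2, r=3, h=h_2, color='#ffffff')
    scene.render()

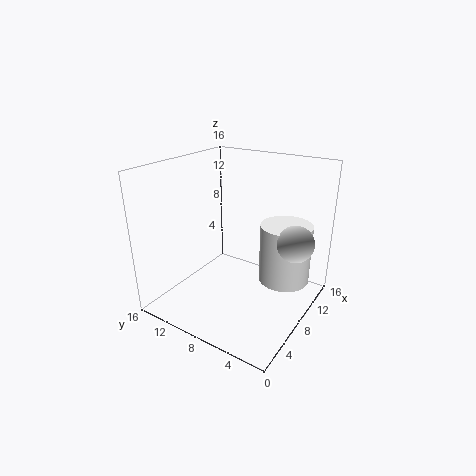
cx_1 = 10
cy_1 = 2
cz_1 = 8
cx_2 = 12
cy_2 = 4
cz_2 = 2
h_2 = 7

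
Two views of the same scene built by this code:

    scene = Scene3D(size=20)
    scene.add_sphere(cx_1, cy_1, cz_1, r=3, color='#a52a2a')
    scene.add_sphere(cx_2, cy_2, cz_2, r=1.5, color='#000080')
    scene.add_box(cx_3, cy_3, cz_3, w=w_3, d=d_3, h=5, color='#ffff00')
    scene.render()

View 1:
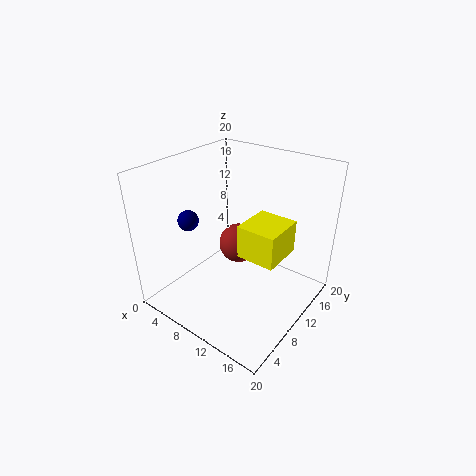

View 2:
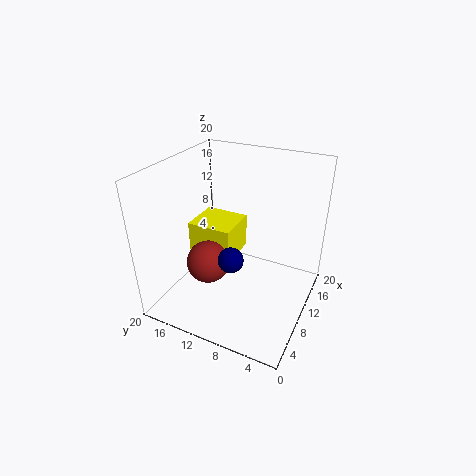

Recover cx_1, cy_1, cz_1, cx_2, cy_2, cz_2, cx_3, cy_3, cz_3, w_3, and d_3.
cx_1 = 7.5
cy_1 = 13.5
cz_1 = 6.5
cx_2 = 3
cy_2 = 7.5
cz_2 = 11.5
cx_3 = 9
cy_3 = 11
cz_3 = 6
w_3 = 6
d_3 = 6.5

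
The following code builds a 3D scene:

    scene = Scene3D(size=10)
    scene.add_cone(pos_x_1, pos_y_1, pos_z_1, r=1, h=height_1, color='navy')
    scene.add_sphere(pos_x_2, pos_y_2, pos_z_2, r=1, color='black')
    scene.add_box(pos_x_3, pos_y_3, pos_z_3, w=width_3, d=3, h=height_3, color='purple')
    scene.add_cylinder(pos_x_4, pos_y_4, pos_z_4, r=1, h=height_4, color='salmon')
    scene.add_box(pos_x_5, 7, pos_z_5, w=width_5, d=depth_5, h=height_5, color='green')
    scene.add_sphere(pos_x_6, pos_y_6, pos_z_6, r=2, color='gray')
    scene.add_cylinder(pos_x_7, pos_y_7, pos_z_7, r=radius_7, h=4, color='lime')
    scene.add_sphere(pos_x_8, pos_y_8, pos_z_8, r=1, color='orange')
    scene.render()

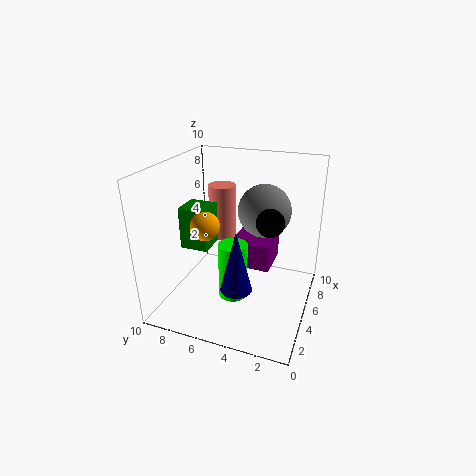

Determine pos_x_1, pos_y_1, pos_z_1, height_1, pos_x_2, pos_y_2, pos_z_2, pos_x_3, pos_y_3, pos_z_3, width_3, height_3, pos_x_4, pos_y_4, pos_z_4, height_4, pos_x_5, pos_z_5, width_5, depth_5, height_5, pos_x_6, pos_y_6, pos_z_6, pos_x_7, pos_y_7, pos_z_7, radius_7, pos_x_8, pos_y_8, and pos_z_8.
pos_x_1 = 2, pos_y_1 = 4, pos_z_1 = 3, height_1 = 4, pos_x_2 = 6, pos_y_2 = 3, pos_z_2 = 6, pos_x_3 = 6, pos_y_3 = 3, pos_z_3 = 2, width_3 = 3, height_3 = 2, pos_x_4 = 7, pos_y_4 = 7, pos_z_4 = 4, height_4 = 4, pos_x_5 = 4, pos_z_5 = 4, width_5 = 2, depth_5 = 2, height_5 = 3, pos_x_6 = 8, pos_y_6 = 4, pos_z_6 = 6, pos_x_7 = 4, pos_y_7 = 5, pos_z_7 = 1, radius_7 = 1, pos_x_8 = 4, pos_y_8 = 7, pos_z_8 = 6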